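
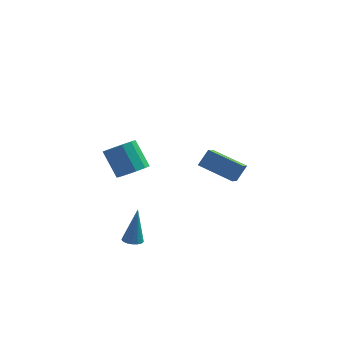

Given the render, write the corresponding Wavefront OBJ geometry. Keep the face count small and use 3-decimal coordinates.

v -0.053 -4.146 -2.11
v 0.208 -3.696 -2.215
v 0.133 -3.794 -0.15
v -0.036 -3.625 -2.205
v -0.283 -3.673 -2.173
v -0.477 -3.829 -2.127
v -0.574 -4.058 -2.077
v -0.552 -4.307 -2.034
v -0.415 -4.519 -2.009
v -0.195 -4.646 -2.007
v 0.057 -4.658 -2.028
v 0.284 -4.553 -2.069
v 0.434 -4.355 -2.119
v 0.473 -4.109 -2.166
v 0.391 -3.871 -2.201
v -0.032 -3.969 2.554
v 0.519 -3.337 2.61
v -0.278 -2.76 3.922
v -0.828 -3.391 3.866
v 0.128 -3.182 2.305
v -0.668 -2.605 3.618
v -0.324 -3.328 2.095
v -1.12 -2.751 3.408
v -0.664 -3.719 2.06
v -1.46 -3.142 3.373
v -0.763 -4.205 2.214
v -1.559 -3.628 3.527
v -0.582 -4.6 2.498
v -1.379 -4.023 3.81
v -0.192 -4.755 2.802
v -0.988 -4.178 4.115
v 0.26 -4.609 3.012
v -0.536 -4.032 4.325
v 0.6 -4.218 3.047
v -0.196 -3.641 4.36
v 0.699 -3.732 2.893
v -0.097 -3.155 4.206
v 3.759 2.367 -1.504
v 3.693 1.495 -0.998
v 1.918 2.871 -0.873
v 1.853 2 -0.367
v 4.187 2.84 -0.633
v 4.122 1.969 -0.127
v 2.347 3.345 -0.002
v 2.281 2.473 0.504
f 2 1 4
f 2 4 3
f 4 1 5
f 4 5 3
f 5 1 6
f 5 6 3
f 6 1 7
f 6 7 3
f 7 1 8
f 7 8 3
f 8 1 9
f 8 9 3
f 9 1 10
f 9 10 3
f 10 1 11
f 10 11 3
f 11 1 12
f 11 12 3
f 12 1 13
f 12 13 3
f 13 1 14
f 13 14 3
f 14 1 15
f 14 15 3
f 15 1 2
f 15 2 3
f 17 16 20
f 17 20 18
f 18 20 21
f 18 21 19
f 20 16 22
f 20 22 21
f 21 22 23
f 21 23 19
f 22 16 24
f 22 24 23
f 23 24 25
f 23 25 19
f 24 16 26
f 24 26 25
f 25 26 27
f 25 27 19
f 26 16 28
f 26 28 27
f 27 28 29
f 27 29 19
f 28 16 30
f 28 30 29
f 29 30 31
f 29 31 19
f 30 16 32
f 30 32 31
f 31 32 33
f 31 33 19
f 32 16 34
f 32 34 33
f 33 34 35
f 33 35 19
f 34 16 36
f 34 36 35
f 35 36 37
f 35 37 19
f 36 16 17
f 36 17 37
f 37 17 18
f 37 18 19
f 39 41 38
f 42 39 38
f 38 41 40
f 40 42 38
f 39 45 41
f 43 39 42
f 43 45 39
f 41 45 40
f 44 42 40
f 40 45 44
f 44 43 42
f 45 43 44



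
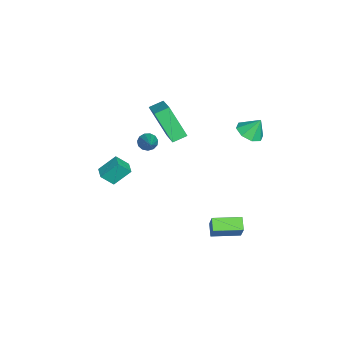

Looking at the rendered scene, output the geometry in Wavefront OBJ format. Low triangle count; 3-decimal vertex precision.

v -0.967 -1.921 1.82
v -0.669 -1.873 1.349
v 0.807 -1.559 2.98
v -0.773 -1.583 1.418
v -0.939 -1.401 1.615
v -1.114 -1.384 1.877
v -1.242 -1.537 2.121
v -1.283 -1.813 2.27
v -1.223 -2.122 2.276
v -1.083 -2.368 2.137
v -0.905 -2.472 1.898
v -0.747 -2.401 1.634
v -0.659 -2.178 1.429
v -3.084 3.365 1.333
v -2.635 3.99 0.973
v -3.076 3.955 2.367
v -3.277 4.084 0.924
v -3.806 3.757 1.115
v -3.912 3.2 1.434
v -3.533 2.74 1.694
v -2.891 2.645 1.743
v -2.362 2.973 1.552
v -2.256 3.53 1.233
v 3.695 1.766 -1.711
v 3.006 1.651 -1.281
v 3.394 3.305 -1.782
v 2.706 3.191 -1.352
v 4.294 1.929 -0.708
v 3.606 1.815 -0.278
v 3.994 3.469 -0.779
v 3.305 3.354 -0.349
v -1.893 -4.718 -1.415
v -2.163 -3.787 -0.489
v -2.077 -4.03 -2.16
v -2.347 -3.1 -1.234
v -1.113 -4.5 -1.406
v -1.383 -3.57 -0.48
v -1.297 -3.813 -2.151
v -1.567 -2.882 -1.225
v -1.903 -1.643 3.401
v -2.258 -0.888 3.71
v -3.671 -2.126 2.552
v -4.026 -1.371 2.861
v -1.314 -0.629 1.599
v -1.669 0.126 1.908
v -3.082 -1.112 0.75
v -3.437 -0.357 1.059
f 2 1 4
f 2 4 3
f 4 1 5
f 4 5 3
f 5 1 6
f 5 6 3
f 6 1 7
f 6 7 3
f 7 1 8
f 7 8 3
f 8 1 9
f 8 9 3
f 9 1 10
f 9 10 3
f 10 1 11
f 10 11 3
f 11 1 12
f 11 12 3
f 12 1 13
f 12 13 3
f 13 1 2
f 13 2 3
f 15 14 17
f 15 17 16
f 17 14 18
f 17 18 16
f 18 14 19
f 18 19 16
f 19 14 20
f 19 20 16
f 20 14 21
f 20 21 16
f 21 14 22
f 21 22 16
f 22 14 23
f 22 23 16
f 23 14 15
f 23 15 16
f 25 27 24
f 28 25 24
f 24 27 26
f 26 28 24
f 25 31 27
f 29 25 28
f 29 31 25
f 27 31 26
f 30 28 26
f 26 31 30
f 30 29 28
f 31 29 30
f 33 35 32
f 36 33 32
f 32 35 34
f 34 36 32
f 33 39 35
f 37 33 36
f 37 39 33
f 35 39 34
f 38 36 34
f 34 39 38
f 38 37 36
f 39 37 38
f 41 43 40
f 44 41 40
f 40 43 42
f 42 44 40
f 41 47 43
f 45 41 44
f 45 47 41
f 43 47 42
f 46 44 42
f 42 47 46
f 46 45 44
f 47 45 46



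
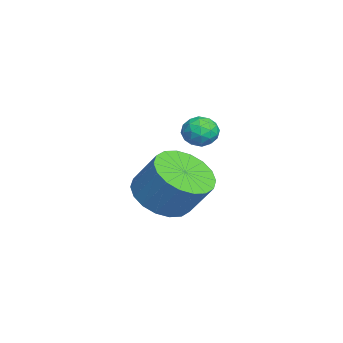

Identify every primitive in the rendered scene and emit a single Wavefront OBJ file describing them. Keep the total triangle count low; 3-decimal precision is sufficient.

v 3.206 1.801 -4.136
v 4.183 1.654 -4.428
v 4.631 2.352 -3.275
v 3.654 2.499 -2.984
v 4.075 2.053 -4.627
v 4.524 2.751 -3.475
v 3.796 2.402 -4.73
v 4.244 3.099 -3.577
v 3.399 2.631 -4.714
v 3.848 3.329 -3.562
v 2.965 2.697 -4.585
v 3.413 3.394 -3.432
v 2.578 2.584 -4.366
v 3.026 3.282 -3.214
v 2.315 2.317 -4.102
v 2.764 3.015 -2.949
v 2.229 1.948 -3.845
v 2.677 2.646 -2.692
v 2.336 1.549 -3.645
v 2.785 2.247 -2.493
v 2.616 1.201 -3.543
v 3.064 1.898 -2.39
v 3.012 0.971 -3.558
v 3.461 1.669 -2.406
v 3.447 0.906 -3.688
v 3.895 1.603 -2.535
v 3.834 1.018 -3.906
v 4.282 1.716 -2.754
v 4.096 1.285 -4.171
v 4.545 1.983 -3.018
v 0.285 3.228 -3.243
v 0.751 3.222 -2.817
v -0.271 2.618 -2.643
v 0.195 2.612 -2.217
v -0.135 3.14 -2.316
v 0.209 3.518 -2.687
v 0.271 2.322 -2.773
v 0.615 2.7 -3.144
v 0.742 2.662 -2.527
v 0.491 3.168 -2.245
v -0.011 2.672 -3.215
v -0.262 3.178 -2.933
v 0.567 3.279 -3.083
v -0.087 2.561 -2.377
v -0.281 2.872 -2.436
v -0.007 2.868 -2.186
v 0.248 3.452 -3.006
v 0.522 3.449 -2.756
v 0.001 3.401 -2.462
v -0.042 2.391 -2.704
v 0.232 2.388 -2.454
v 0.487 2.972 -3.274
v 0.761 2.968 -3.024
v 0.479 2.439 -2.998
v 0.836 2.946 -2.662
v 0.509 2.587 -2.309
v 0.554 2.417 -2.636
v 0.756 2.639 -2.854
v 0.688 3.243 -2.496
v 0.361 2.885 -2.143
v 0.168 3.195 -2.202
v 0.37 3.417 -2.42
v 0.683 2.914 -2.325
v 0.119 2.955 -3.317
v -0.208 2.597 -2.964
v 0.11 2.423 -3.04
v 0.312 2.645 -3.258
v -0.029 3.253 -3.151
v -0.356 2.894 -2.798
v -0.276 3.201 -2.606
v -0.074 3.423 -2.824
v -0.203 2.926 -3.135
f 2 1 5
f 2 5 3
f 3 5 6
f 3 6 4
f 5 1 7
f 5 7 6
f 6 7 8
f 6 8 4
f 7 1 9
f 7 9 8
f 8 9 10
f 8 10 4
f 9 1 11
f 9 11 10
f 10 11 12
f 10 12 4
f 11 1 13
f 11 13 12
f 12 13 14
f 12 14 4
f 13 1 15
f 13 15 14
f 14 15 16
f 14 16 4
f 15 1 17
f 15 17 16
f 16 17 18
f 16 18 4
f 17 1 19
f 17 19 18
f 18 19 20
f 18 20 4
f 19 1 21
f 19 21 20
f 20 21 22
f 20 22 4
f 21 1 23
f 21 23 22
f 22 23 24
f 22 24 4
f 23 1 25
f 23 25 24
f 24 25 26
f 24 26 4
f 25 1 27
f 25 27 26
f 26 27 28
f 26 28 4
f 27 1 29
f 27 29 28
f 28 29 30
f 28 30 4
f 29 1 2
f 29 2 30
f 30 2 3
f 30 3 4
f 31 68 47
f 68 42 71
f 47 71 36
f 68 71 47
f 31 47 43
f 47 36 48
f 43 48 32
f 47 48 43
f 31 43 52
f 43 32 53
f 52 53 38
f 43 53 52
f 31 52 64
f 52 38 67
f 64 67 41
f 52 67 64
f 31 64 68
f 64 41 72
f 68 72 42
f 64 72 68
f 32 48 59
f 48 36 62
f 59 62 40
f 48 62 59
f 36 71 49
f 71 42 70
f 49 70 35
f 71 70 49
f 42 72 69
f 72 41 65
f 69 65 33
f 72 65 69
f 41 67 66
f 67 38 54
f 66 54 37
f 67 54 66
f 38 53 58
f 53 32 55
f 58 55 39
f 53 55 58
f 34 60 46
f 60 40 61
f 46 61 35
f 60 61 46
f 34 46 44
f 46 35 45
f 44 45 33
f 46 45 44
f 34 44 51
f 44 33 50
f 51 50 37
f 44 50 51
f 34 51 56
f 51 37 57
f 56 57 39
f 51 57 56
f 34 56 60
f 56 39 63
f 60 63 40
f 56 63 60
f 35 61 49
f 61 40 62
f 49 62 36
f 61 62 49
f 33 45 69
f 45 35 70
f 69 70 42
f 45 70 69
f 37 50 66
f 50 33 65
f 66 65 41
f 50 65 66
f 39 57 58
f 57 37 54
f 58 54 38
f 57 54 58
f 40 63 59
f 63 39 55
f 59 55 32
f 63 55 59



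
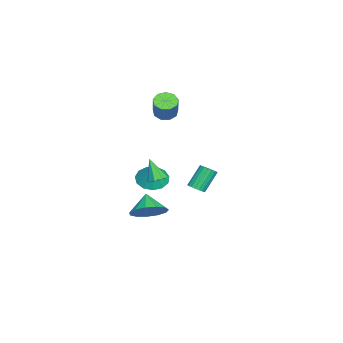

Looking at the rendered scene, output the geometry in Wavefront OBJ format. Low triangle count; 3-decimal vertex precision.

v -3.826 -0.156 2.62
v -3.345 0.224 2.242
v -2.553 0.455 3.482
v -3.034 0.076 3.86
v -3.699 0.522 2.412
v -2.906 0.753 3.652
v -4.112 0.503 2.679
v -3.319 0.734 3.92
v -4.391 0.175 2.919
v -3.599 0.407 4.159
v -4.406 -0.307 3.019
v -3.614 -0.075 4.259
v -4.15 -0.718 2.932
v -3.358 -0.487 4.172
v -3.742 -0.866 2.699
v -2.95 -0.635 3.939
v -3.374 -0.682 2.429
v -2.581 -0.451 3.669
v -3.217 -0.252 2.248
v -2.424 -0.02 3.489
v 2.038 1.02 0.413
v 2.419 1.415 0.657
v 1.742 0.48 1.747
v 1.99 1.578 0.628
v 1.59 1.415 0.473
v 1.452 1.021 0.283
v 1.657 0.626 0.169
v 2.085 0.462 0.197
v 2.486 0.626 0.352
v 2.624 1.02 0.542
v 1.405 0.334 -2.565
v 1.954 -0.601 -2.457
v 0.535 -0.074 -1.675
v 2.192 -0.212 -2.045
v 2.181 0.35 -1.799
v 1.923 0.907 -1.795
v 1.5 1.283 -2.036
v 1.048 1.357 -2.445
v 0.709 1.107 -2.891
v 0.591 0.611 -3.235
v 0.732 0.028 -3.365
v 1.086 -0.458 -3.241
v 1.542 -0.693 -2.903
v -2.811 -0.661 -2.314
v -1.96 -0.942 -2.712
v -2.149 -0.399 -1.086
v -2.003 -0.399 -2.805
v -2.303 0.06 -2.741
v -2.764 0.291 -2.543
v -3.239 0.219 -2.271
v -3.579 -0.132 -2.014
v -3.675 -0.651 -1.852
v -3.496 -1.173 -1.837
v -3.1 -1.533 -1.973
v -2.612 -1.616 -2.218
v -2.187 -1.395 -2.494
v 4.247 3.696 1.278
v 4.689 3.753 1.525
v 3.976 4.242 2.689
v 3.533 4.184 2.442
v 4.662 3.954 1.424
v 3.948 4.443 2.588
v 4.552 4.104 1.294
v 3.838 4.593 2.457
v 4.382 4.173 1.16
v 3.668 4.662 2.324
v 4.185 4.148 1.05
v 3.471 4.636 2.214
v 4 4.032 0.985
v 3.287 4.521 2.149
v 3.864 3.851 0.978
v 3.151 4.34 2.142
v 3.804 3.638 1.031
v 3.091 4.127 2.195
v 3.832 3.437 1.132
v 3.118 3.926 2.296
v 3.942 3.287 1.263
v 3.228 3.776 2.426
v 4.112 3.218 1.396
v 3.398 3.707 2.56
v 4.309 3.244 1.506
v 3.595 3.732 2.67
v 4.493 3.359 1.571
v 3.78 3.848 2.735
v 4.629 3.54 1.578
v 3.916 4.029 2.742
f 2 1 5
f 2 5 3
f 3 5 6
f 3 6 4
f 5 1 7
f 5 7 6
f 6 7 8
f 6 8 4
f 7 1 9
f 7 9 8
f 8 9 10
f 8 10 4
f 9 1 11
f 9 11 10
f 10 11 12
f 10 12 4
f 11 1 13
f 11 13 12
f 12 13 14
f 12 14 4
f 13 1 15
f 13 15 14
f 14 15 16
f 14 16 4
f 15 1 17
f 15 17 16
f 16 17 18
f 16 18 4
f 17 1 19
f 17 19 18
f 18 19 20
f 18 20 4
f 19 1 2
f 19 2 20
f 20 2 3
f 20 3 4
f 22 21 24
f 22 24 23
f 24 21 25
f 24 25 23
f 25 21 26
f 25 26 23
f 26 21 27
f 26 27 23
f 27 21 28
f 27 28 23
f 28 21 29
f 28 29 23
f 29 21 30
f 29 30 23
f 30 21 22
f 30 22 23
f 32 31 34
f 32 34 33
f 34 31 35
f 34 35 33
f 35 31 36
f 35 36 33
f 36 31 37
f 36 37 33
f 37 31 38
f 37 38 33
f 38 31 39
f 38 39 33
f 39 31 40
f 39 40 33
f 40 31 41
f 40 41 33
f 41 31 42
f 41 42 33
f 42 31 43
f 42 43 33
f 43 31 32
f 43 32 33
f 45 44 47
f 45 47 46
f 47 44 48
f 47 48 46
f 48 44 49
f 48 49 46
f 49 44 50
f 49 50 46
f 50 44 51
f 50 51 46
f 51 44 52
f 51 52 46
f 52 44 53
f 52 53 46
f 53 44 54
f 53 54 46
f 54 44 55
f 54 55 46
f 55 44 56
f 55 56 46
f 56 44 45
f 56 45 46
f 58 57 61
f 58 61 59
f 59 61 62
f 59 62 60
f 61 57 63
f 61 63 62
f 62 63 64
f 62 64 60
f 63 57 65
f 63 65 64
f 64 65 66
f 64 66 60
f 65 57 67
f 65 67 66
f 66 67 68
f 66 68 60
f 67 57 69
f 67 69 68
f 68 69 70
f 68 70 60
f 69 57 71
f 69 71 70
f 70 71 72
f 70 72 60
f 71 57 73
f 71 73 72
f 72 73 74
f 72 74 60
f 73 57 75
f 73 75 74
f 74 75 76
f 74 76 60
f 75 57 77
f 75 77 76
f 76 77 78
f 76 78 60
f 77 57 79
f 77 79 78
f 78 79 80
f 78 80 60
f 79 57 81
f 79 81 80
f 80 81 82
f 80 82 60
f 81 57 83
f 81 83 82
f 82 83 84
f 82 84 60
f 83 57 85
f 83 85 84
f 84 85 86
f 84 86 60
f 85 57 58
f 85 58 86
f 86 58 59
f 86 59 60



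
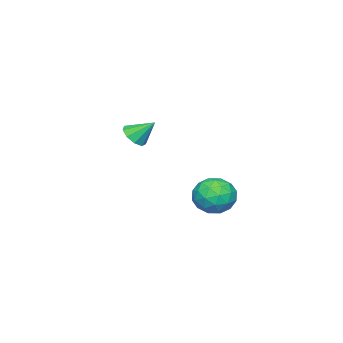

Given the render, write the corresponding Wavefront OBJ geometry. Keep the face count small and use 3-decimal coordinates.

v 1.789 3.108 1.911
v 2.994 3.26 2.165
v 2.266 1.96 0.335
v 3.471 2.112 0.589
v 2.756 1.441 1.349
v 2.462 2.151 2.324
v 2.798 3.069 0.176
v 2.504 3.779 1.151
v 3.618 3.236 1.093
v 3.592 2.229 1.818
v 1.668 2.991 0.682
v 1.642 1.984 1.407
v 2.35 3.285 2.177
v 2.91 1.935 0.323
v 2.49 1.541 0.771
v 3.198 1.63 0.92
v 2.037 2.633 2.27
v 2.745 2.722 2.419
v 2.605 1.653 1.94
v 2.515 2.498 0.081
v 3.223 2.587 0.23
v 2.062 3.59 1.58
v 2.77 3.679 1.729
v 2.655 3.567 0.56
v 3.425 3.36 1.695
v 3.705 2.685 0.769
v 3.31 3.248 0.526
v 3.137 3.665 1.099
v 3.409 2.768 2.122
v 3.689 2.093 1.195
v 3.269 1.699 1.642
v 3.096 2.116 2.215
v 3.776 2.754 1.491
v 1.571 3.127 1.305
v 1.851 2.452 0.378
v 2.164 3.104 0.285
v 1.991 3.521 0.858
v 1.555 2.535 1.731
v 1.835 1.86 0.805
v 2.123 1.555 1.401
v 1.95 1.972 1.974
v 1.484 2.466 1.009
v -0.614 -4.359 3.14
v 0.24 -4.279 3.337
v -0.966 -3.261 4.22
v 0.093 -3.894 2.898
v -0.384 -3.727 2.572
v -0.97 -3.855 2.512
v -1.388 -4.219 2.745
v -1.445 -4.648 3.163
v -1.112 -4.942 3.57
v -0.547 -4.963 3.776
v -0.013 -4.701 3.684
f 1 38 17
f 38 12 41
f 17 41 6
f 38 41 17
f 1 17 13
f 17 6 18
f 13 18 2
f 17 18 13
f 1 13 22
f 13 2 23
f 22 23 8
f 13 23 22
f 1 22 34
f 22 8 37
f 34 37 11
f 22 37 34
f 1 34 38
f 34 11 42
f 38 42 12
f 34 42 38
f 2 18 29
f 18 6 32
f 29 32 10
f 18 32 29
f 6 41 19
f 41 12 40
f 19 40 5
f 41 40 19
f 12 42 39
f 42 11 35
f 39 35 3
f 42 35 39
f 11 37 36
f 37 8 24
f 36 24 7
f 37 24 36
f 8 23 28
f 23 2 25
f 28 25 9
f 23 25 28
f 4 30 16
f 30 10 31
f 16 31 5
f 30 31 16
f 4 16 14
f 16 5 15
f 14 15 3
f 16 15 14
f 4 14 21
f 14 3 20
f 21 20 7
f 14 20 21
f 4 21 26
f 21 7 27
f 26 27 9
f 21 27 26
f 4 26 30
f 26 9 33
f 30 33 10
f 26 33 30
f 5 31 19
f 31 10 32
f 19 32 6
f 31 32 19
f 3 15 39
f 15 5 40
f 39 40 12
f 15 40 39
f 7 20 36
f 20 3 35
f 36 35 11
f 20 35 36
f 9 27 28
f 27 7 24
f 28 24 8
f 27 24 28
f 10 33 29
f 33 9 25
f 29 25 2
f 33 25 29
f 44 43 46
f 44 46 45
f 46 43 47
f 46 47 45
f 47 43 48
f 47 48 45
f 48 43 49
f 48 49 45
f 49 43 50
f 49 50 45
f 50 43 51
f 50 51 45
f 51 43 52
f 51 52 45
f 52 43 53
f 52 53 45
f 53 43 44
f 53 44 45



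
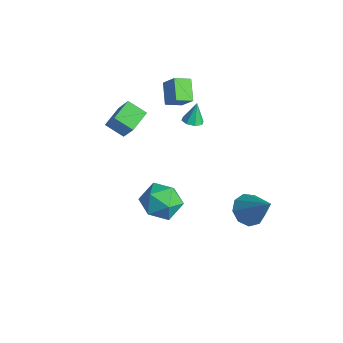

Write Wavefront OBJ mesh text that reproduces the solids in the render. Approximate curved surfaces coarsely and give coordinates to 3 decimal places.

v -1.672 2.346 -0.758
v -1.191 2.144 -0.617
v -1.828 2.714 0.298
v -1.166 2.535 -0.749
v -1.437 2.815 -0.887
v -1.845 2.82 -0.949
v -2.152 2.548 -0.9
v -2.178 2.157 -0.768
v -1.907 1.877 -0.63
v -1.498 1.872 -0.568
v -1.707 -1.517 0.335
v -2.511 -2.002 0.849
v -2.119 -0.484 0.666
v -2.923 -0.97 1.18
v -0.777 -1.59 1.72
v -1.581 -2.076 2.234
v -1.189 -0.558 2.051
v -1.993 -1.043 2.565
v -3.047 1.618 1.535
v -2.363 1.781 2.368
v -2.825 2.422 1.196
v -2.141 2.584 2.029
v -2.139 1.096 0.891
v -1.455 1.258 1.724
v -1.917 1.899 0.552
v -1.233 2.062 1.385
v 3.333 1.986 -3.164
v 3.946 1.526 -3.595
v 4.607 2.234 -1.616
v 3.995 2.111 -3.729
v 3.734 2.637 -3.599
v 3.285 2.859 -3.264
v 2.858 2.672 -2.883
v 2.654 2.164 -2.633
v 2.767 1.573 -2.631
v 3.145 1.175 -2.879
v 3.61 1.156 -3.259
v 2.004 -2.399 0.656
v 2.466 -1.605 0.122
v 3.174 -3.495 0.038
v 3.636 -2.701 -0.496
v 3.688 -2.729 0.565
v 2.964 -2.052 0.947
v 2.676 -3.048 -0.787
v 1.952 -2.371 -0.405
v 2.881 -2.006 -0.769
v 3.506 -1.809 0.066
v 2.134 -3.291 0.094
v 2.759 -3.094 0.929
f 2 1 4
f 2 4 3
f 4 1 5
f 4 5 3
f 5 1 6
f 5 6 3
f 6 1 7
f 6 7 3
f 7 1 8
f 7 8 3
f 8 1 9
f 8 9 3
f 9 1 10
f 9 10 3
f 10 1 2
f 10 2 3
f 12 14 11
f 15 12 11
f 11 14 13
f 13 15 11
f 12 18 14
f 16 12 15
f 16 18 12
f 14 18 13
f 17 15 13
f 13 18 17
f 17 16 15
f 18 16 17
f 20 22 19
f 23 20 19
f 19 22 21
f 21 23 19
f 20 26 22
f 24 20 23
f 24 26 20
f 22 26 21
f 25 23 21
f 21 26 25
f 25 24 23
f 26 24 25
f 28 27 30
f 28 30 29
f 30 27 31
f 30 31 29
f 31 27 32
f 31 32 29
f 32 27 33
f 32 33 29
f 33 27 34
f 33 34 29
f 34 27 35
f 34 35 29
f 35 27 36
f 35 36 29
f 36 27 37
f 36 37 29
f 37 27 28
f 37 28 29
f 38 49 43
f 38 43 39
f 38 39 45
f 38 45 48
f 38 48 49
f 39 43 47
f 43 49 42
f 49 48 40
f 48 45 44
f 45 39 46
f 41 47 42
f 41 42 40
f 41 40 44
f 41 44 46
f 41 46 47
f 42 47 43
f 40 42 49
f 44 40 48
f 46 44 45
f 47 46 39



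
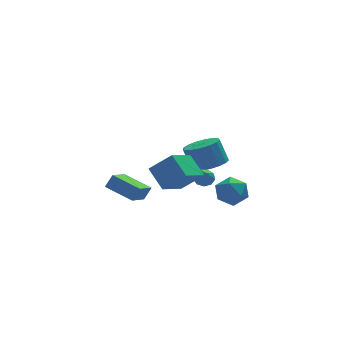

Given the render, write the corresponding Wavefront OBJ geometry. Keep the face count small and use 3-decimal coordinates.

v 3.653 -0.533 -0.924
v 4.182 -1.263 -0.448
v 2.578 -0.497 0.328
v 3.107 -1.227 0.804
v 3.505 -0.294 0.703
v 4.169 -0.316 -0.071
v 2.591 -1.444 -0.049
v 3.255 -1.466 -0.823
v 3.526 -1.827 0.092
v 4.09 -1.116 0.557
v 2.67 -0.644 -0.677
v 3.234 0.067 -0.212
v 3.456 2.651 0.005
v 4.497 2.783 0.214
v 4.145 3.322 1.624
v 3.104 3.189 1.415
v 4.356 3.23 0.008
v 4.003 3.769 1.418
v 4.008 3.544 -0.199
v 3.655 4.083 1.211
v 3.534 3.654 -0.359
v 3.181 4.193 1.051
v 3.042 3.533 -0.436
v 2.69 4.072 0.974
v 2.645 3.21 -0.412
v 2.293 3.749 0.998
v 2.434 2.759 -0.292
v 2.082 3.298 1.118
v 2.457 2.284 -0.104
v 2.105 2.822 1.305
v 2.709 1.892 0.108
v 2.357 2.431 1.518
v 3.132 1.674 0.297
v 2.78 2.213 1.707
v 3.629 1.679 0.42
v 3.277 2.218 1.829
v 4.087 1.908 0.447
v 3.735 2.447 1.857
v 4.4 2.306 0.373
v 4.048 2.845 1.783
v -2.495 -1.929 1.028
v -2.054 -1.845 1.762
v -3.544 -0.599 1.508
v -3.103 -0.516 2.241
v -1.537 -0.924 0.339
v -1.096 -0.841 1.072
v -2.586 0.405 0.818
v -2.145 0.489 1.552
v -0.515 -4.625 4.028
v -0.86 -3.46 4.942
v -1.582 -4.101 2.957
v -1.927 -2.937 3.871
v 0.847 -3.563 3.189
v 0.502 -2.399 4.103
v -0.22 -3.04 2.118
v -0.565 -1.875 3.032
v 2.166 0.119 0.655
v 2.499 0.464 1.016
v 2.014 -0.579 1.465
v 2.105 0.577 1.039
v 1.74 0.475 0.882
v 1.574 0.207 0.619
v 1.685 -0.102 0.373
v 2.022 -0.308 0.259
v 2.426 -0.313 0.331
v 2.709 -0.117 0.554
v 2.738 0.19 0.825
f 1 12 6
f 1 6 2
f 1 2 8
f 1 8 11
f 1 11 12
f 2 6 10
f 6 12 5
f 12 11 3
f 11 8 7
f 8 2 9
f 4 10 5
f 4 5 3
f 4 3 7
f 4 7 9
f 4 9 10
f 5 10 6
f 3 5 12
f 7 3 11
f 9 7 8
f 10 9 2
f 14 13 17
f 14 17 15
f 15 17 18
f 15 18 16
f 17 13 19
f 17 19 18
f 18 19 20
f 18 20 16
f 19 13 21
f 19 21 20
f 20 21 22
f 20 22 16
f 21 13 23
f 21 23 22
f 22 23 24
f 22 24 16
f 23 13 25
f 23 25 24
f 24 25 26
f 24 26 16
f 25 13 27
f 25 27 26
f 26 27 28
f 26 28 16
f 27 13 29
f 27 29 28
f 28 29 30
f 28 30 16
f 29 13 31
f 29 31 30
f 30 31 32
f 30 32 16
f 31 13 33
f 31 33 32
f 32 33 34
f 32 34 16
f 33 13 35
f 33 35 34
f 34 35 36
f 34 36 16
f 35 13 37
f 35 37 36
f 36 37 38
f 36 38 16
f 37 13 39
f 37 39 38
f 38 39 40
f 38 40 16
f 39 13 14
f 39 14 40
f 40 14 15
f 40 15 16
f 42 44 41
f 45 42 41
f 41 44 43
f 43 45 41
f 42 48 44
f 46 42 45
f 46 48 42
f 44 48 43
f 47 45 43
f 43 48 47
f 47 46 45
f 48 46 47
f 50 52 49
f 53 50 49
f 49 52 51
f 51 53 49
f 50 56 52
f 54 50 53
f 54 56 50
f 52 56 51
f 55 53 51
f 51 56 55
f 55 54 53
f 56 54 55
f 58 57 60
f 58 60 59
f 60 57 61
f 60 61 59
f 61 57 62
f 61 62 59
f 62 57 63
f 62 63 59
f 63 57 64
f 63 64 59
f 64 57 65
f 64 65 59
f 65 57 66
f 65 66 59
f 66 57 67
f 66 67 59
f 67 57 58
f 67 58 59



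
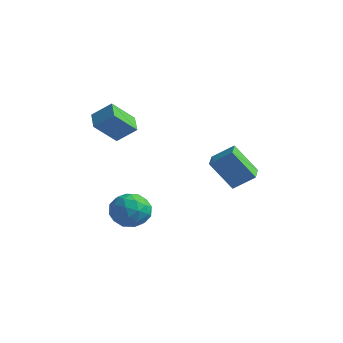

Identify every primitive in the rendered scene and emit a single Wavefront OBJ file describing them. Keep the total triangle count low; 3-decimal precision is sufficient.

v -4.36 -3.019 3.088
v -3.474 -2.457 3.922
v -4.019 -1.767 1.883
v -3.134 -1.206 2.717
v -3.526 -3.674 2.643
v -2.641 -3.113 3.477
v -3.186 -2.423 1.438
v -2.3 -1.861 2.272
v -2.687 -1.465 -2.379
v -2.188 -1.055 -3.351
v -3.032 -3.105 -3.249
v -2.533 -2.695 -4.221
v -1.88 -2.916 -3.278
v -1.668 -1.902 -2.741
v -3.552 -2.258 -3.859
v -3.34 -1.244 -3.322
v -2.723 -1.544 -4.266
v -1.689 -1.952 -3.907
v -3.531 -2.208 -2.693
v -2.497 -2.616 -2.334
v -2.408 -1.116 -2.789
v -2.812 -3.044 -3.811
v -2.429 -3.174 -3.257
v -2.136 -2.933 -3.828
v -2.102 -1.614 -2.43
v -1.808 -1.373 -3.001
v -1.627 -2.467 -2.959
v -3.412 -2.787 -3.599
v -3.118 -2.546 -4.17
v -3.084 -1.227 -2.772
v -2.791 -0.986 -3.343
v -3.593 -1.693 -3.641
v -2.428 -1.162 -3.898
v -2.631 -2.127 -4.409
v -3.23 -1.87 -4.196
v -3.105 -1.274 -3.88
v -1.821 -1.402 -3.687
v -2.023 -2.366 -4.198
v -1.64 -2.496 -3.644
v -1.515 -1.9 -3.328
v -2.135 -1.69 -4.224
v -3.197 -1.794 -2.402
v -3.399 -2.758 -2.913
v -3.705 -2.26 -3.272
v -3.58 -1.664 -2.956
v -2.589 -2.033 -2.191
v -2.792 -2.998 -2.702
v -2.115 -2.886 -2.72
v -1.99 -2.29 -2.404
v -3.085 -2.47 -2.376
v 1.709 0.762 -1.409
v 0.763 0.06 0.22
v 0.898 1.828 -1.42
v -0.048 1.126 0.209
v 2.608 1.454 -0.589
v 1.662 0.752 1.04
v 1.797 2.52 -0.6
v 0.851 1.818 1.029
f 2 4 1
f 5 2 1
f 1 4 3
f 3 5 1
f 2 8 4
f 6 2 5
f 6 8 2
f 4 8 3
f 7 5 3
f 3 8 7
f 7 6 5
f 8 6 7
f 9 46 25
f 46 20 49
f 25 49 14
f 46 49 25
f 9 25 21
f 25 14 26
f 21 26 10
f 25 26 21
f 9 21 30
f 21 10 31
f 30 31 16
f 21 31 30
f 9 30 42
f 30 16 45
f 42 45 19
f 30 45 42
f 9 42 46
f 42 19 50
f 46 50 20
f 42 50 46
f 10 26 37
f 26 14 40
f 37 40 18
f 26 40 37
f 14 49 27
f 49 20 48
f 27 48 13
f 49 48 27
f 20 50 47
f 50 19 43
f 47 43 11
f 50 43 47
f 19 45 44
f 45 16 32
f 44 32 15
f 45 32 44
f 16 31 36
f 31 10 33
f 36 33 17
f 31 33 36
f 12 38 24
f 38 18 39
f 24 39 13
f 38 39 24
f 12 24 22
f 24 13 23
f 22 23 11
f 24 23 22
f 12 22 29
f 22 11 28
f 29 28 15
f 22 28 29
f 12 29 34
f 29 15 35
f 34 35 17
f 29 35 34
f 12 34 38
f 34 17 41
f 38 41 18
f 34 41 38
f 13 39 27
f 39 18 40
f 27 40 14
f 39 40 27
f 11 23 47
f 23 13 48
f 47 48 20
f 23 48 47
f 15 28 44
f 28 11 43
f 44 43 19
f 28 43 44
f 17 35 36
f 35 15 32
f 36 32 16
f 35 32 36
f 18 41 37
f 41 17 33
f 37 33 10
f 41 33 37
f 52 54 51
f 55 52 51
f 51 54 53
f 53 55 51
f 52 58 54
f 56 52 55
f 56 58 52
f 54 58 53
f 57 55 53
f 53 58 57
f 57 56 55
f 58 56 57



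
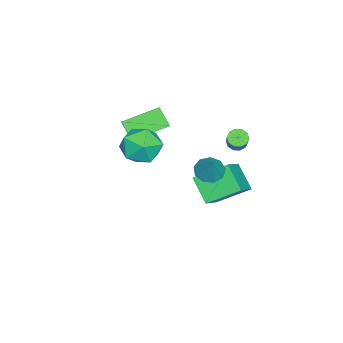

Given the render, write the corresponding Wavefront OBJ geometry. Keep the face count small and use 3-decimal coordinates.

v -0.118 -1.348 1.601
v 0.986 -1.278 1.809
v -0.266 -2.682 2.831
v 0.838 -2.612 3.039
v 0.153 -1.775 3.35
v 0.244 -0.951 2.59
v 0.476 -3.009 2.05
v 0.567 -2.185 1.29
v 1.352 -2.305 2.087
v 1.153 -1.542 2.89
v -0.433 -2.418 1.75
v -0.632 -1.655 2.553
v 2.252 1.97 3.166
v 2.853 1.902 2.815
v 2.928 2.33 4.254
v 2.688 2.349 2.77
v 2.318 2.619 2.911
v 1.917 2.585 3.171
v 1.673 2.264 3.429
v 1.7 1.805 3.564
v 1.985 1.424 3.513
v 2.395 1.298 3.3
v 2.738 1.487 3.024
v -2.912 -1.912 1.373
v -3.306 -2.587 2.216
v -2.077 -1.533 2.066
v -2.471 -2.208 2.91
v -1.769 -3.332 0.77
v -2.163 -4.007 1.614
v -0.934 -2.953 1.464
v -1.328 -3.628 2.307
v -3.538 -0.397 -2.367
v -4.156 1.115 -1.438
v -2.801 0.535 -3.394
v -3.42 2.047 -2.464
v -2.12 -0.427 -1.376
v -2.739 1.085 -0.446
v -1.384 0.505 -2.402
v -2.002 2.017 -1.473
v -3.876 1.121 0.373
v -3.596 1.361 0.021
v -2.265 1.858 1.414
v -2.544 1.619 1.767
v -3.799 1.569 0.141
v -2.468 2.066 1.534
v -4.032 1.606 0.35
v -2.701 2.103 1.743
v -4.205 1.458 0.568
v -2.874 1.956 1.961
v -4.252 1.182 0.712
v -2.921 1.679 2.105
v -4.155 0.882 0.726
v -2.824 1.379 2.119
v -3.952 0.674 0.606
v -2.621 1.171 1.999
v -3.719 0.637 0.397
v -2.388 1.134 1.79
v -3.546 0.784 0.179
v -2.215 1.282 1.572
v -3.499 1.061 0.035
v -2.168 1.558 1.428
f 1 12 6
f 1 6 2
f 1 2 8
f 1 8 11
f 1 11 12
f 2 6 10
f 6 12 5
f 12 11 3
f 11 8 7
f 8 2 9
f 4 10 5
f 4 5 3
f 4 3 7
f 4 7 9
f 4 9 10
f 5 10 6
f 3 5 12
f 7 3 11
f 9 7 8
f 10 9 2
f 14 13 16
f 14 16 15
f 16 13 17
f 16 17 15
f 17 13 18
f 17 18 15
f 18 13 19
f 18 19 15
f 19 13 20
f 19 20 15
f 20 13 21
f 20 21 15
f 21 13 22
f 21 22 15
f 22 13 23
f 22 23 15
f 23 13 14
f 23 14 15
f 25 27 24
f 28 25 24
f 24 27 26
f 26 28 24
f 25 31 27
f 29 25 28
f 29 31 25
f 27 31 26
f 30 28 26
f 26 31 30
f 30 29 28
f 31 29 30
f 33 35 32
f 36 33 32
f 32 35 34
f 34 36 32
f 33 39 35
f 37 33 36
f 37 39 33
f 35 39 34
f 38 36 34
f 34 39 38
f 38 37 36
f 39 37 38
f 41 40 44
f 41 44 42
f 42 44 45
f 42 45 43
f 44 40 46
f 44 46 45
f 45 46 47
f 45 47 43
f 46 40 48
f 46 48 47
f 47 48 49
f 47 49 43
f 48 40 50
f 48 50 49
f 49 50 51
f 49 51 43
f 50 40 52
f 50 52 51
f 51 52 53
f 51 53 43
f 52 40 54
f 52 54 53
f 53 54 55
f 53 55 43
f 54 40 56
f 54 56 55
f 55 56 57
f 55 57 43
f 56 40 58
f 56 58 57
f 57 58 59
f 57 59 43
f 58 40 60
f 58 60 59
f 59 60 61
f 59 61 43
f 60 40 41
f 60 41 61
f 61 41 42
f 61 42 43



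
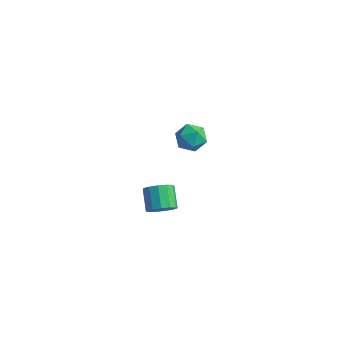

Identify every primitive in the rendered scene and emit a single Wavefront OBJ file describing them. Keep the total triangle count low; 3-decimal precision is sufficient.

v 3.375 -3.741 0.764
v 3.653 -4.134 1.403
v 2.883 -3.393 2.195
v 2.605 -2.999 1.556
v 3.928 -3.782 1.341
v 3.158 -3.041 2.132
v 4.027 -3.417 1.096
v 3.257 -2.676 1.887
v 3.92 -3.155 0.746
v 3.15 -2.414 1.537
v 3.639 -3.079 0.401
v 2.869 -2.337 1.192
v 3.275 -3.213 0.172
v 2.505 -2.471 0.963
v 2.942 -3.514 0.131
v 2.172 -2.773 0.922
v 2.747 -3.888 0.291
v 1.977 -3.146 1.082
v 2.751 -4.214 0.601
v 1.981 -3.473 1.393
v 2.954 -4.391 0.963
v 2.183 -3.649 1.755
v 3.29 -4.361 1.262
v 2.52 -3.619 2.054
v -1.058 3.253 -0.955
v -0.621 3.729 -0.234
v 0.281 3.251 -1.766
v 0.718 3.727 -1.045
v 0.442 2.808 -0.921
v -0.385 2.809 -0.42
v 0.045 4.171 -1.58
v -0.782 4.172 -1.079
v 0.061 4.296 -0.621
v 0.306 3.453 -0.214
v -0.646 3.527 -1.786
v -0.401 2.684 -1.379
f 2 1 5
f 2 5 3
f 3 5 6
f 3 6 4
f 5 1 7
f 5 7 6
f 6 7 8
f 6 8 4
f 7 1 9
f 7 9 8
f 8 9 10
f 8 10 4
f 9 1 11
f 9 11 10
f 10 11 12
f 10 12 4
f 11 1 13
f 11 13 12
f 12 13 14
f 12 14 4
f 13 1 15
f 13 15 14
f 14 15 16
f 14 16 4
f 15 1 17
f 15 17 16
f 16 17 18
f 16 18 4
f 17 1 19
f 17 19 18
f 18 19 20
f 18 20 4
f 19 1 21
f 19 21 20
f 20 21 22
f 20 22 4
f 21 1 23
f 21 23 22
f 22 23 24
f 22 24 4
f 23 1 2
f 23 2 24
f 24 2 3
f 24 3 4
f 25 36 30
f 25 30 26
f 25 26 32
f 25 32 35
f 25 35 36
f 26 30 34
f 30 36 29
f 36 35 27
f 35 32 31
f 32 26 33
f 28 34 29
f 28 29 27
f 28 27 31
f 28 31 33
f 28 33 34
f 29 34 30
f 27 29 36
f 31 27 35
f 33 31 32
f 34 33 26



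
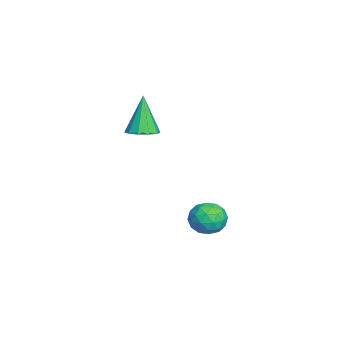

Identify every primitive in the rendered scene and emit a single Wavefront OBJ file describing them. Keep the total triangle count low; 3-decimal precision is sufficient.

v 2.15 1.911 -1.472
v 2.602 2.511 -1.317
v 3.118 1.309 -1.963
v 3.57 1.909 -1.808
v 3.29 1.481 -1.236
v 2.692 1.853 -0.932
v 3.028 1.967 -2.348
v 2.43 2.339 -2.044
v 3.145 2.546 -1.858
v 3.307 2.246 -1.17
v 2.413 1.574 -2.11
v 2.575 1.274 -1.422
v 2.291 2.264 -1.351
v 3.429 1.556 -1.929
v 3.265 1.304 -1.592
v 3.531 1.657 -1.501
v 2.344 1.877 -1.125
v 2.61 2.23 -1.034
v 3.014 1.624 -0.986
v 3.11 1.59 -2.246
v 3.376 1.943 -2.155
v 2.189 2.163 -1.779
v 2.455 2.516 -1.688
v 2.706 2.196 -2.294
v 2.876 2.637 -1.578
v 3.445 2.283 -1.867
v 3.126 2.317 -2.184
v 2.774 2.536 -2.006
v 2.971 2.461 -1.174
v 3.54 2.107 -1.463
v 3.376 1.855 -1.126
v 3.024 2.074 -0.948
v 3.29 2.481 -1.492
v 2.18 1.713 -1.817
v 2.749 1.359 -2.106
v 2.696 1.746 -2.332
v 2.344 1.965 -2.154
v 2.275 1.537 -1.413
v 2.844 1.183 -1.702
v 2.946 1.284 -1.274
v 2.594 1.503 -1.096
v 2.43 1.339 -1.788
v 1.441 -0.445 2.056
v 2.044 -0.589 2.252
v 0.919 -0.415 3.684
v 2.011 -0.189 2.234
v 1.761 0.113 2.148
v 1.389 0.202 2.027
v 1.036 0.044 1.917
v 0.838 -0.301 1.86
v 0.87 -0.701 1.878
v 1.121 -1.003 1.964
v 1.493 -1.092 2.085
v 1.846 -0.934 2.195
f 1 38 17
f 38 12 41
f 17 41 6
f 38 41 17
f 1 17 13
f 17 6 18
f 13 18 2
f 17 18 13
f 1 13 22
f 13 2 23
f 22 23 8
f 13 23 22
f 1 22 34
f 22 8 37
f 34 37 11
f 22 37 34
f 1 34 38
f 34 11 42
f 38 42 12
f 34 42 38
f 2 18 29
f 18 6 32
f 29 32 10
f 18 32 29
f 6 41 19
f 41 12 40
f 19 40 5
f 41 40 19
f 12 42 39
f 42 11 35
f 39 35 3
f 42 35 39
f 11 37 36
f 37 8 24
f 36 24 7
f 37 24 36
f 8 23 28
f 23 2 25
f 28 25 9
f 23 25 28
f 4 30 16
f 30 10 31
f 16 31 5
f 30 31 16
f 4 16 14
f 16 5 15
f 14 15 3
f 16 15 14
f 4 14 21
f 14 3 20
f 21 20 7
f 14 20 21
f 4 21 26
f 21 7 27
f 26 27 9
f 21 27 26
f 4 26 30
f 26 9 33
f 30 33 10
f 26 33 30
f 5 31 19
f 31 10 32
f 19 32 6
f 31 32 19
f 3 15 39
f 15 5 40
f 39 40 12
f 15 40 39
f 7 20 36
f 20 3 35
f 36 35 11
f 20 35 36
f 9 27 28
f 27 7 24
f 28 24 8
f 27 24 28
f 10 33 29
f 33 9 25
f 29 25 2
f 33 25 29
f 44 43 46
f 44 46 45
f 46 43 47
f 46 47 45
f 47 43 48
f 47 48 45
f 48 43 49
f 48 49 45
f 49 43 50
f 49 50 45
f 50 43 51
f 50 51 45
f 51 43 52
f 51 52 45
f 52 43 53
f 52 53 45
f 53 43 54
f 53 54 45
f 54 43 44
f 54 44 45



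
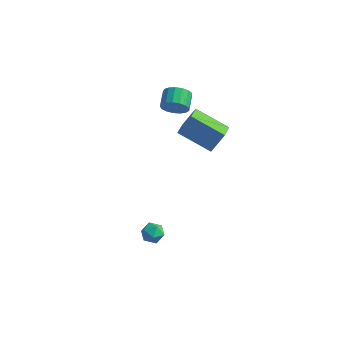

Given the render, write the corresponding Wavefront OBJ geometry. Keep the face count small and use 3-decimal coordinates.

v -1.266 2.267 1.151
v -3.207 2.113 2.086
v -1.546 3.398 0.757
v -3.487 3.244 1.692
v -0.733 2.816 2.348
v -2.674 2.662 3.283
v -1.013 3.947 1.954
v -2.954 3.793 2.889
v -3.241 -0.827 -3.883
v -2.58 -1.004 -4.092
v -3.26 -1.736 -3.168
v -2.599 -1.913 -3.377
v -2.704 -1.323 -2.987
v -2.693 -0.761 -3.429
v -3.147 -1.979 -3.831
v -3.136 -1.417 -4.273
v -2.523 -1.716 -4.06
v -2.249 -1.311 -3.538
v -3.591 -1.429 -3.722
v -3.317 -1.024 -3.2
v -3.667 2.693 3.579
v -3.292 2.524 4.265
v -3.597 3.478 4.667
v -3.973 3.647 3.981
v -3.024 2.698 4.054
v -3.329 3.653 4.457
v -2.903 2.872 3.735
v -3.209 3.826 4.137
v -2.958 3.004 3.379
v -3.263 3.958 3.782
v -3.175 3.065 3.07
v -3.48 4.02 3.473
v -3.505 3.041 2.877
v -3.81 3.995 3.28
v -3.872 2.937 2.845
v -4.177 3.891 3.247
v -4.192 2.777 2.981
v -4.498 3.731 3.383
v -4.392 2.598 3.254
v -4.698 3.552 3.656
v -4.426 2.44 3.601
v -4.732 3.395 4.004
v -4.286 2.341 3.943
v -4.592 3.295 4.346
v -4.005 2.322 4.202
v -4.31 3.276 4.605
v -3.646 2.388 4.318
v -3.951 3.342 4.721
f 2 4 1
f 5 2 1
f 1 4 3
f 3 5 1
f 2 8 4
f 6 2 5
f 6 8 2
f 4 8 3
f 7 5 3
f 3 8 7
f 7 6 5
f 8 6 7
f 9 20 14
f 9 14 10
f 9 10 16
f 9 16 19
f 9 19 20
f 10 14 18
f 14 20 13
f 20 19 11
f 19 16 15
f 16 10 17
f 12 18 13
f 12 13 11
f 12 11 15
f 12 15 17
f 12 17 18
f 13 18 14
f 11 13 20
f 15 11 19
f 17 15 16
f 18 17 10
f 22 21 25
f 22 25 23
f 23 25 26
f 23 26 24
f 25 21 27
f 25 27 26
f 26 27 28
f 26 28 24
f 27 21 29
f 27 29 28
f 28 29 30
f 28 30 24
f 29 21 31
f 29 31 30
f 30 31 32
f 30 32 24
f 31 21 33
f 31 33 32
f 32 33 34
f 32 34 24
f 33 21 35
f 33 35 34
f 34 35 36
f 34 36 24
f 35 21 37
f 35 37 36
f 36 37 38
f 36 38 24
f 37 21 39
f 37 39 38
f 38 39 40
f 38 40 24
f 39 21 41
f 39 41 40
f 40 41 42
f 40 42 24
f 41 21 43
f 41 43 42
f 42 43 44
f 42 44 24
f 43 21 45
f 43 45 44
f 44 45 46
f 44 46 24
f 45 21 47
f 45 47 46
f 46 47 48
f 46 48 24
f 47 21 22
f 47 22 48
f 48 22 23
f 48 23 24



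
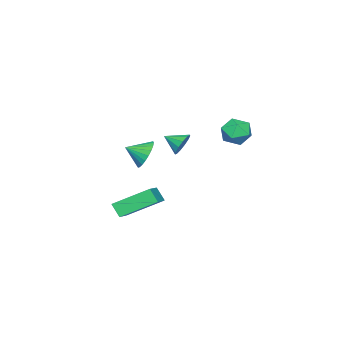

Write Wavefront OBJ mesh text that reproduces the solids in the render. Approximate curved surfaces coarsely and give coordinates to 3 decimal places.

v -2.958 1.061 0.622
v -2.263 1.433 0.079
v -2.697 -0.333 0.001
v -2.002 0.039 -0.542
v -1.883 -0.032 0.404
v -2.044 0.83 0.788
v -2.916 0.27 -0.708
v -3.077 1.132 -0.324
v -2.238 0.944 -0.743
v -1.599 0.758 -0.056
v -3.361 0.342 0.136
v -2.722 0.156 0.823
v -3.067 -3.044 -1.938
v -2.544 -2.723 -1.441
v -2.873 -4.096 -1.462
v -2.939 -2.704 -1.237
v -3.375 -2.792 -1.256
v -3.713 -2.961 -1.491
v -3.846 -3.156 -1.868
v -3.731 -3.316 -2.268
v -3.406 -3.389 -2.562
v -2.973 -3.353 -2.659
v -2.57 -3.219 -2.526
v -2.324 -3.029 -2.207
v -2.315 -2.845 -1.802
v 1.744 -2.379 -0.677
v 2.237 -2.53 -1.464
v 2.296 -3.261 -0.163
v 2.453 -2.292 -1.288
v 2.562 -2.067 -1.019
v 2.547 -1.89 -0.699
v 2.409 -1.787 -0.375
v 2.17 -1.775 -0.097
v 1.866 -1.854 0.093
v 1.544 -2.013 0.165
v 1.252 -2.229 0.109
v 1.035 -2.467 -0.066
v 0.926 -2.691 -0.335
v 0.942 -2.869 -0.656
v 1.08 -2.971 -0.98
v 1.319 -2.984 -1.258
v 1.623 -2.905 -1.447
v 1.945 -2.745 -1.519
v 2.251 -0.942 -3.427
v 2.129 -1.49 -2.698
v 3.76 -0.407 -2.772
v 3.639 -0.956 -2.043
v 3.281 -2.564 -4.477
v 3.16 -3.113 -3.748
v 4.791 -2.03 -3.822
v 4.669 -2.578 -3.093
f 1 12 6
f 1 6 2
f 1 2 8
f 1 8 11
f 1 11 12
f 2 6 10
f 6 12 5
f 12 11 3
f 11 8 7
f 8 2 9
f 4 10 5
f 4 5 3
f 4 3 7
f 4 7 9
f 4 9 10
f 5 10 6
f 3 5 12
f 7 3 11
f 9 7 8
f 10 9 2
f 14 13 16
f 14 16 15
f 16 13 17
f 16 17 15
f 17 13 18
f 17 18 15
f 18 13 19
f 18 19 15
f 19 13 20
f 19 20 15
f 20 13 21
f 20 21 15
f 21 13 22
f 21 22 15
f 22 13 23
f 22 23 15
f 23 13 24
f 23 24 15
f 24 13 25
f 24 25 15
f 25 13 14
f 25 14 15
f 27 26 29
f 27 29 28
f 29 26 30
f 29 30 28
f 30 26 31
f 30 31 28
f 31 26 32
f 31 32 28
f 32 26 33
f 32 33 28
f 33 26 34
f 33 34 28
f 34 26 35
f 34 35 28
f 35 26 36
f 35 36 28
f 36 26 37
f 36 37 28
f 37 26 38
f 37 38 28
f 38 26 39
f 38 39 28
f 39 26 40
f 39 40 28
f 40 26 41
f 40 41 28
f 41 26 42
f 41 42 28
f 42 26 43
f 42 43 28
f 43 26 27
f 43 27 28
f 45 47 44
f 48 45 44
f 44 47 46
f 46 48 44
f 45 51 47
f 49 45 48
f 49 51 45
f 47 51 46
f 50 48 46
f 46 51 50
f 50 49 48
f 51 49 50



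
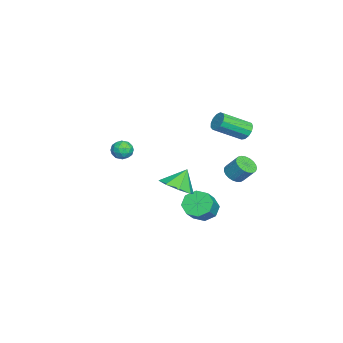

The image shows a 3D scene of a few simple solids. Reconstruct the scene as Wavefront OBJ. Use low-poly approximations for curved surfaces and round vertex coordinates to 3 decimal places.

v -2.369 2.901 -2.119
v -1.807 3.121 -2.433
v -1.57 3.798 -1.535
v -2.131 3.579 -1.221
v -2.001 3.307 -2.522
v -1.763 3.984 -1.624
v -2.258 3.423 -2.542
v -2.021 4.1 -1.643
v -2.534 3.448 -2.488
v -2.297 4.126 -1.589
v -2.782 3.379 -2.37
v -2.545 4.057 -1.472
v -2.958 3.228 -2.209
v -2.721 3.905 -1.311
v -3.033 3.02 -2.033
v -2.795 3.697 -1.134
v -2.992 2.791 -1.871
v -2.755 3.468 -0.973
v -2.844 2.582 -1.753
v -2.607 3.259 -0.854
v -2.613 2.427 -1.697
v -2.376 3.105 -0.799
v -2.341 2.355 -1.715
v -2.103 3.033 -0.816
v -2.073 2.377 -1.803
v -1.835 3.055 -0.904
v -1.856 2.49 -1.945
v -1.619 3.168 -1.046
v -1.728 2.674 -2.117
v -1.49 3.351 -1.219
v -1.71 2.897 -2.29
v -1.473 3.575 -1.391
v -0.225 3.706 2.369
v 0.289 3.708 2.039
v 0.899 2.276 2.982
v 0.385 2.274 3.311
v 0.346 3.911 2.311
v 0.957 2.479 3.253
v 0.223 4.049 2.6
v 0.833 2.617 3.543
v -0.043 4.078 2.816
v 0.567 2.646 3.759
v -0.366 3.989 2.89
v 0.244 2.557 3.833
v -0.645 3.81 2.798
v -0.035 2.378 3.741
v -0.79 3.598 2.57
v -0.18 2.166 3.513
v -0.756 3.42 2.278
v -0.146 1.988 3.221
v -0.553 3.333 2.015
v 0.057 1.901 2.958
v -0.246 3.365 1.864
v 0.364 1.932 2.806
v 0.068 3.504 1.873
v 0.678 2.072 2.816
v 2.877 0.48 -0.345
v 3.456 1.302 -0.442
v 2.343 0.98 0.705
v 2.783 1.368 -0.816
v 2.165 0.915 -0.914
v 1.964 0.206 -0.679
v 2.298 -0.342 -0.248
v 2.971 -0.409 0.126
v 3.589 0.045 0.224
v 3.79 0.754 -0.011
v -1.363 1.381 -4.367
v -0.933 0.867 -4.952
v 0.073 0.644 -4.019
v -0.357 1.159 -3.433
v -0.749 1.521 -4.995
v 0.257 1.299 -4.062
v -0.924 2.093 -4.67
v 0.082 1.871 -3.737
v -1.356 2.248 -4.167
v -0.35 2.026 -3.234
v -1.793 1.896 -3.781
v -0.787 1.673 -2.848
v -1.977 1.241 -3.738
v -0.971 1.019 -2.805
v -1.802 0.669 -4.063
v -0.796 0.447 -3.13
v -1.37 0.514 -4.566
v -0.364 0.292 -3.633
v -3.158 -2.875 -1.062
v -2.856 -3.196 -1.584
v -4.004 -3.584 -1.116
v -3.702 -3.905 -1.638
v -3.433 -3.944 -1.011
v -2.91 -3.506 -0.978
v -3.95 -3.274 -1.722
v -3.427 -2.836 -1.689
v -3.345 -3.443 -1.992
v -3.026 -3.857 -1.552
v -3.834 -2.923 -1.148
v -3.515 -3.337 -0.708
v -2.932 -2.973 -1.319
v -3.928 -3.807 -1.381
v -3.77 -3.83 -1.013
v -3.592 -4.019 -1.32
v -2.964 -3.155 -0.962
v -2.787 -3.344 -1.269
v -3.126 -3.784 -0.932
v -4.073 -3.436 -1.431
v -3.896 -3.625 -1.738
v -3.268 -2.761 -1.38
v -3.09 -2.95 -1.687
v -3.734 -2.996 -1.768
v -3.042 -3.307 -1.865
v -3.54 -3.724 -1.897
v -3.686 -3.353 -1.946
v -3.378 -3.095 -1.927
v -2.855 -3.551 -1.607
v -3.352 -3.968 -1.638
v -3.194 -3.99 -1.269
v -2.887 -3.733 -1.25
v -3.142 -3.696 -1.846
v -3.508 -2.812 -1.062
v -4.005 -3.229 -1.093
v -3.973 -3.047 -1.45
v -3.666 -2.79 -1.431
v -3.32 -3.056 -0.803
v -3.818 -3.473 -0.835
v -3.482 -3.685 -0.773
v -3.174 -3.427 -0.754
v -3.718 -3.084 -0.854
f 2 1 5
f 2 5 3
f 3 5 6
f 3 6 4
f 5 1 7
f 5 7 6
f 6 7 8
f 6 8 4
f 7 1 9
f 7 9 8
f 8 9 10
f 8 10 4
f 9 1 11
f 9 11 10
f 10 11 12
f 10 12 4
f 11 1 13
f 11 13 12
f 12 13 14
f 12 14 4
f 13 1 15
f 13 15 14
f 14 15 16
f 14 16 4
f 15 1 17
f 15 17 16
f 16 17 18
f 16 18 4
f 17 1 19
f 17 19 18
f 18 19 20
f 18 20 4
f 19 1 21
f 19 21 20
f 20 21 22
f 20 22 4
f 21 1 23
f 21 23 22
f 22 23 24
f 22 24 4
f 23 1 25
f 23 25 24
f 24 25 26
f 24 26 4
f 25 1 27
f 25 27 26
f 26 27 28
f 26 28 4
f 27 1 29
f 27 29 28
f 28 29 30
f 28 30 4
f 29 1 31
f 29 31 30
f 30 31 32
f 30 32 4
f 31 1 2
f 31 2 32
f 32 2 3
f 32 3 4
f 34 33 37
f 34 37 35
f 35 37 38
f 35 38 36
f 37 33 39
f 37 39 38
f 38 39 40
f 38 40 36
f 39 33 41
f 39 41 40
f 40 41 42
f 40 42 36
f 41 33 43
f 41 43 42
f 42 43 44
f 42 44 36
f 43 33 45
f 43 45 44
f 44 45 46
f 44 46 36
f 45 33 47
f 45 47 46
f 46 47 48
f 46 48 36
f 47 33 49
f 47 49 48
f 48 49 50
f 48 50 36
f 49 33 51
f 49 51 50
f 50 51 52
f 50 52 36
f 51 33 53
f 51 53 52
f 52 53 54
f 52 54 36
f 53 33 55
f 53 55 54
f 54 55 56
f 54 56 36
f 55 33 34
f 55 34 56
f 56 34 35
f 56 35 36
f 58 57 60
f 58 60 59
f 60 57 61
f 60 61 59
f 61 57 62
f 61 62 59
f 62 57 63
f 62 63 59
f 63 57 64
f 63 64 59
f 64 57 65
f 64 65 59
f 65 57 66
f 65 66 59
f 66 57 58
f 66 58 59
f 68 67 71
f 68 71 69
f 69 71 72
f 69 72 70
f 71 67 73
f 71 73 72
f 72 73 74
f 72 74 70
f 73 67 75
f 73 75 74
f 74 75 76
f 74 76 70
f 75 67 77
f 75 77 76
f 76 77 78
f 76 78 70
f 77 67 79
f 77 79 78
f 78 79 80
f 78 80 70
f 79 67 81
f 79 81 80
f 80 81 82
f 80 82 70
f 81 67 83
f 81 83 82
f 82 83 84
f 82 84 70
f 83 67 68
f 83 68 84
f 84 68 69
f 84 69 70
f 85 122 101
f 122 96 125
f 101 125 90
f 122 125 101
f 85 101 97
f 101 90 102
f 97 102 86
f 101 102 97
f 85 97 106
f 97 86 107
f 106 107 92
f 97 107 106
f 85 106 118
f 106 92 121
f 118 121 95
f 106 121 118
f 85 118 122
f 118 95 126
f 122 126 96
f 118 126 122
f 86 102 113
f 102 90 116
f 113 116 94
f 102 116 113
f 90 125 103
f 125 96 124
f 103 124 89
f 125 124 103
f 96 126 123
f 126 95 119
f 123 119 87
f 126 119 123
f 95 121 120
f 121 92 108
f 120 108 91
f 121 108 120
f 92 107 112
f 107 86 109
f 112 109 93
f 107 109 112
f 88 114 100
f 114 94 115
f 100 115 89
f 114 115 100
f 88 100 98
f 100 89 99
f 98 99 87
f 100 99 98
f 88 98 105
f 98 87 104
f 105 104 91
f 98 104 105
f 88 105 110
f 105 91 111
f 110 111 93
f 105 111 110
f 88 110 114
f 110 93 117
f 114 117 94
f 110 117 114
f 89 115 103
f 115 94 116
f 103 116 90
f 115 116 103
f 87 99 123
f 99 89 124
f 123 124 96
f 99 124 123
f 91 104 120
f 104 87 119
f 120 119 95
f 104 119 120
f 93 111 112
f 111 91 108
f 112 108 92
f 111 108 112
f 94 117 113
f 117 93 109
f 113 109 86
f 117 109 113



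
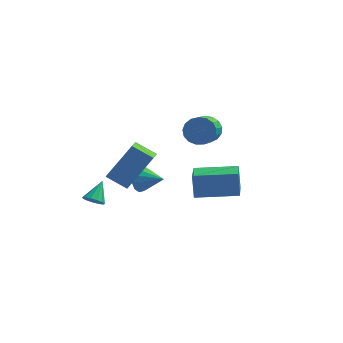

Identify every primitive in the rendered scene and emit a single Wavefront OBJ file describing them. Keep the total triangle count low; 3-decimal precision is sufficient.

v -1.393 1.204 -2.158
v -1.132 1.492 -2.788
v -0.267 0.916 -1.822
v -1.136 1.802 -2.509
v -1.221 1.922 -2.119
v -1.362 1.814 -1.742
v -1.512 1.513 -1.496
v -1.624 1.113 -1.461
v -1.664 0.742 -1.647
v -1.617 0.517 -1.996
v -1.499 0.511 -2.396
v -1.348 0.724 -2.72
v -1.211 1.09 -2.866
v -0.826 -2.68 0.208
v -0.708 -3.758 0.673
v -1.766 -2.559 0.725
v -1.649 -3.638 1.19
v 0.109 -1.922 1.73
v 0.226 -3.001 2.195
v -0.832 -1.802 2.247
v -0.714 -2.88 2.712
v 1.168 2.939 0.365
v 1.889 3.055 0.535
v 1.933 1.538 1.386
v 1.212 1.421 1.215
v 1.711 3.204 0.809
v 1.755 1.686 1.66
v 1.409 3.291 0.981
v 1.453 1.774 1.832
v 1.051 3.298 1.012
v 1.095 1.781 1.863
v 0.72 3.223 0.895
v 0.764 1.706 1.746
v 0.492 3.082 0.656
v 0.536 1.565 1.507
v 0.419 2.909 0.351
v 0.463 1.392 1.201
v 0.517 2.742 0.048
v 0.561 1.225 0.899
v 0.764 2.621 -0.182
v 0.808 1.103 0.669
v 1.104 2.572 -0.286
v 1.148 1.055 0.564
v 1.459 2.607 -0.242
v 1.503 1.09 0.609
v 1.747 2.718 -0.058
v 1.791 1.201 0.792
v 1.902 2.88 0.222
v 1.946 1.363 1.072
v 2.152 -3.918 0.675
v 1.991 -3.567 1.736
v 1.894 -2.451 0.15
v 1.733 -2.099 1.211
v 3.987 -3.541 0.829
v 3.826 -3.189 1.89
v 3.729 -2.073 0.304
v 3.568 -1.722 1.365
v -2.36 -3.084 -0.826
v -2.18 -2.79 -1.202
v -2.18 -2.256 -0.094
v -2.463 -2.74 -1.189
v -2.713 -2.8 -1.061
v -2.851 -2.949 -0.858
v -2.833 -3.142 -0.645
v -2.665 -3.316 -0.49
v -2.4 -3.416 -0.442
v -2.122 -3.411 -0.516
v -1.92 -3.302 -0.688
v -1.858 -3.124 -0.905
v -1.955 -2.933 -1.097
f 2 1 4
f 2 4 3
f 4 1 5
f 4 5 3
f 5 1 6
f 5 6 3
f 6 1 7
f 6 7 3
f 7 1 8
f 7 8 3
f 8 1 9
f 8 9 3
f 9 1 10
f 9 10 3
f 10 1 11
f 10 11 3
f 11 1 12
f 11 12 3
f 12 1 13
f 12 13 3
f 13 1 2
f 13 2 3
f 15 17 14
f 18 15 14
f 14 17 16
f 16 18 14
f 15 21 17
f 19 15 18
f 19 21 15
f 17 21 16
f 20 18 16
f 16 21 20
f 20 19 18
f 21 19 20
f 23 22 26
f 23 26 24
f 24 26 27
f 24 27 25
f 26 22 28
f 26 28 27
f 27 28 29
f 27 29 25
f 28 22 30
f 28 30 29
f 29 30 31
f 29 31 25
f 30 22 32
f 30 32 31
f 31 32 33
f 31 33 25
f 32 22 34
f 32 34 33
f 33 34 35
f 33 35 25
f 34 22 36
f 34 36 35
f 35 36 37
f 35 37 25
f 36 22 38
f 36 38 37
f 37 38 39
f 37 39 25
f 38 22 40
f 38 40 39
f 39 40 41
f 39 41 25
f 40 22 42
f 40 42 41
f 41 42 43
f 41 43 25
f 42 22 44
f 42 44 43
f 43 44 45
f 43 45 25
f 44 22 46
f 44 46 45
f 45 46 47
f 45 47 25
f 46 22 48
f 46 48 47
f 47 48 49
f 47 49 25
f 48 22 23
f 48 23 49
f 49 23 24
f 49 24 25
f 51 53 50
f 54 51 50
f 50 53 52
f 52 54 50
f 51 57 53
f 55 51 54
f 55 57 51
f 53 57 52
f 56 54 52
f 52 57 56
f 56 55 54
f 57 55 56
f 59 58 61
f 59 61 60
f 61 58 62
f 61 62 60
f 62 58 63
f 62 63 60
f 63 58 64
f 63 64 60
f 64 58 65
f 64 65 60
f 65 58 66
f 65 66 60
f 66 58 67
f 66 67 60
f 67 58 68
f 67 68 60
f 68 58 69
f 68 69 60
f 69 58 70
f 69 70 60
f 70 58 59
f 70 59 60



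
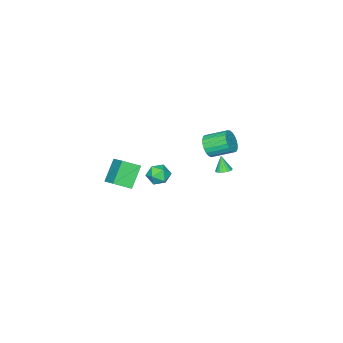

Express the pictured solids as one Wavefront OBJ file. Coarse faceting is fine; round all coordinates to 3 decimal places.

v 2.612 -2.692 3.719
v 3.326 -1.272 4.666
v 3.754 -2.395 2.413
v 4.468 -0.975 3.36
v 3.432 -3.465 4.26
v 4.146 -2.045 5.207
v 4.574 -3.168 2.954
v 5.288 -1.748 3.901
v -0.21 -2.669 1.519
v 0.509 -2.97 1.126
v -1.009 -3.29 0.534
v -0.29 -3.591 0.141
v -0.527 -3.907 0.92
v -0.033 -3.523 1.528
v -0.467 -2.737 0.132
v 0.027 -2.353 0.74
v 0.35 -3.012 0.269
v 0.313 -3.735 0.756
v -0.813 -2.525 0.904
v -0.85 -3.248 1.391
v -2.116 0.697 2.161
v -1.589 0.8 2.281
v -2.284 0.303 3.239
v -1.7 1.009 2.341
v -1.893 1.157 2.364
v -2.131 1.214 2.348
v -2.365 1.169 2.295
v -2.55 1.03 2.215
v -2.649 0.825 2.124
v -2.642 0.595 2.041
v -2.531 0.385 1.982
v -2.338 0.237 1.958
v -2.1 0.18 1.974
v -1.866 0.226 2.028
v -1.681 0.365 2.108
v -1.582 0.57 2.198
v -3.612 -1.878 2.331
v -2.96 -1.814 2.917
v -3.715 -0.537 3.616
v -4.368 -0.602 3.029
v -2.842 -1.596 2.648
v -3.597 -0.319 3.347
v -2.857 -1.428 2.323
v -3.612 -0.151 3.022
v -3.002 -1.337 2
v -3.758 -0.06 2.699
v -3.254 -1.34 1.734
v -4.009 -0.063 2.433
v -3.567 -1.436 1.571
v -4.322 -0.159 2.27
v -3.888 -1.609 1.54
v -4.643 -0.332 2.238
v -4.161 -1.828 1.645
v -4.917 -0.551 2.344
v -4.34 -2.056 1.868
v -5.095 -0.779 2.567
v -4.393 -2.253 2.172
v -5.148 -0.976 2.871
v -4.31 -2.386 2.503
v -5.066 -1.109 3.202
v -4.107 -2.431 2.804
v -4.863 -1.154 3.503
v -3.819 -2.38 3.024
v -4.574 -1.103 3.722
v -3.495 -2.243 3.123
v -4.25 -0.966 3.822
v -3.191 -2.042 3.085
v -3.946 -0.765 3.784
f 2 4 1
f 5 2 1
f 1 4 3
f 3 5 1
f 2 8 4
f 6 2 5
f 6 8 2
f 4 8 3
f 7 5 3
f 3 8 7
f 7 6 5
f 8 6 7
f 9 20 14
f 9 14 10
f 9 10 16
f 9 16 19
f 9 19 20
f 10 14 18
f 14 20 13
f 20 19 11
f 19 16 15
f 16 10 17
f 12 18 13
f 12 13 11
f 12 11 15
f 12 15 17
f 12 17 18
f 13 18 14
f 11 13 20
f 15 11 19
f 17 15 16
f 18 17 10
f 22 21 24
f 22 24 23
f 24 21 25
f 24 25 23
f 25 21 26
f 25 26 23
f 26 21 27
f 26 27 23
f 27 21 28
f 27 28 23
f 28 21 29
f 28 29 23
f 29 21 30
f 29 30 23
f 30 21 31
f 30 31 23
f 31 21 32
f 31 32 23
f 32 21 33
f 32 33 23
f 33 21 34
f 33 34 23
f 34 21 35
f 34 35 23
f 35 21 36
f 35 36 23
f 36 21 22
f 36 22 23
f 38 37 41
f 38 41 39
f 39 41 42
f 39 42 40
f 41 37 43
f 41 43 42
f 42 43 44
f 42 44 40
f 43 37 45
f 43 45 44
f 44 45 46
f 44 46 40
f 45 37 47
f 45 47 46
f 46 47 48
f 46 48 40
f 47 37 49
f 47 49 48
f 48 49 50
f 48 50 40
f 49 37 51
f 49 51 50
f 50 51 52
f 50 52 40
f 51 37 53
f 51 53 52
f 52 53 54
f 52 54 40
f 53 37 55
f 53 55 54
f 54 55 56
f 54 56 40
f 55 37 57
f 55 57 56
f 56 57 58
f 56 58 40
f 57 37 59
f 57 59 58
f 58 59 60
f 58 60 40
f 59 37 61
f 59 61 60
f 60 61 62
f 60 62 40
f 61 37 63
f 61 63 62
f 62 63 64
f 62 64 40
f 63 37 65
f 63 65 64
f 64 65 66
f 64 66 40
f 65 37 67
f 65 67 66
f 66 67 68
f 66 68 40
f 67 37 38
f 67 38 68
f 68 38 39
f 68 39 40



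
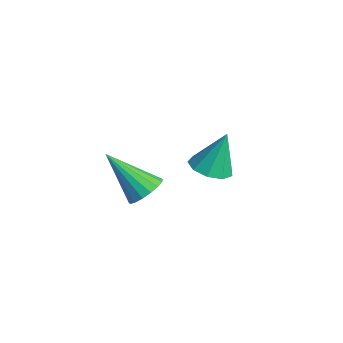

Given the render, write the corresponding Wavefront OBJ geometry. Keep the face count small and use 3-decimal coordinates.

v -1.685 1.44 -3.762
v -0.973 0.978 -3.626
v -1.615 2.04 -2.098
v -0.831 1.514 -3.825
v -1.089 2.014 -3.994
v -1.626 2.246 -4.055
v -2.191 2.101 -3.979
v -2.519 1.647 -3.801
v -2.458 1.096 -3.605
v -2.035 0.706 -3.482
v -1.448 0.659 -3.491
v 1.722 -2.49 -1.342
v 2.322 -2.854 -1.139
v 0.658 -3.45 0.082
v 2.327 -2.566 -0.941
v 2.194 -2.261 -0.834
v 1.953 -2.008 -0.844
v 1.659 -1.866 -0.968
v 1.379 -1.867 -1.178
v 1.178 -2.01 -1.425
v 1.102 -2.264 -1.653
v 1.167 -2.569 -1.81
v 1.36 -2.856 -1.859
v 1.636 -3.06 -1.79
v 1.931 -3.132 -1.618
v 2.179 -3.058 -1.383
f 2 1 4
f 2 4 3
f 4 1 5
f 4 5 3
f 5 1 6
f 5 6 3
f 6 1 7
f 6 7 3
f 7 1 8
f 7 8 3
f 8 1 9
f 8 9 3
f 9 1 10
f 9 10 3
f 10 1 11
f 10 11 3
f 11 1 2
f 11 2 3
f 13 12 15
f 13 15 14
f 15 12 16
f 15 16 14
f 16 12 17
f 16 17 14
f 17 12 18
f 17 18 14
f 18 12 19
f 18 19 14
f 19 12 20
f 19 20 14
f 20 12 21
f 20 21 14
f 21 12 22
f 21 22 14
f 22 12 23
f 22 23 14
f 23 12 24
f 23 24 14
f 24 12 25
f 24 25 14
f 25 12 26
f 25 26 14
f 26 12 13
f 26 13 14



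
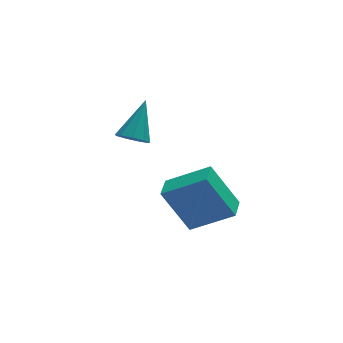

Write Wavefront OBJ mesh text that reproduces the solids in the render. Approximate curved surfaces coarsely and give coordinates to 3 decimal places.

v 1.631 -3.787 -0.263
v 3.209 -4.433 0.763
v 2.05 -2.847 -0.316
v 3.628 -3.493 0.711
v 2.612 -4.327 -2.111
v 4.19 -4.973 -1.084
v 3.031 -3.387 -2.163
v 4.609 -4.033 -1.137
v 1.503 0.35 -0.111
v 2.121 -0.012 -0.183
v 2.297 1.43 1.291
v 2.119 0.379 -0.483
v 1.828 0.756 -0.608
v 1.385 0.943 -0.501
v 0.997 0.852 -0.212
v 0.846 0.527 0.125
v 1.002 0.118 0.352
v 1.392 -0.182 0.362
v 1.834 -0.233 0.151
f 2 4 1
f 5 2 1
f 1 4 3
f 3 5 1
f 2 8 4
f 6 2 5
f 6 8 2
f 4 8 3
f 7 5 3
f 3 8 7
f 7 6 5
f 8 6 7
f 10 9 12
f 10 12 11
f 12 9 13
f 12 13 11
f 13 9 14
f 13 14 11
f 14 9 15
f 14 15 11
f 15 9 16
f 15 16 11
f 16 9 17
f 16 17 11
f 17 9 18
f 17 18 11
f 18 9 19
f 18 19 11
f 19 9 10
f 19 10 11



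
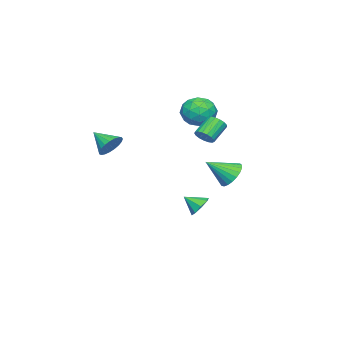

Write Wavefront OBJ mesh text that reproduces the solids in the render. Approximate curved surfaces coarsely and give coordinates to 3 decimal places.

v 1.871 -1.897 1.715
v 2.366 -2.304 1.237
v 1.649 -3.023 2.445
v 2.573 -2.192 1.472
v 2.659 -2.03 1.749
v 2.608 -1.844 2.021
v 2.43 -1.668 2.239
v 2.155 -1.531 2.367
v 1.831 -1.457 2.383
v 1.514 -1.46 2.282
v 1.259 -1.538 2.084
v 1.109 -1.678 1.822
v 1.091 -1.856 1.542
v 1.208 -2.041 1.291
v 1.439 -2.201 1.114
v 1.746 -2.309 1.041
v 2.073 -2.345 1.085
v -0.891 2.054 2.091
v -0.559 1.85 2.547
v -1.518 2.122 3.366
v -1.849 2.326 2.909
v -0.492 2.129 2.533
v -1.451 2.4 3.352
v -0.516 2.391 2.417
v -1.475 2.662 3.236
v -0.626 2.575 2.227
v -1.585 2.847 3.046
v -0.797 2.641 2.005
v -1.756 2.912 2.824
v -0.989 2.572 1.803
v -1.948 2.843 2.622
v -1.159 2.384 1.667
v -2.118 2.656 2.486
v -1.267 2.121 1.628
v -2.226 2.393 2.447
v -1.289 1.842 1.695
v -2.248 2.114 2.514
v -1.219 1.613 1.852
v -2.178 1.884 2.671
v -1.075 1.484 2.064
v -2.034 1.755 2.883
v -0.888 1.486 2.282
v -1.847 1.757 3.101
v -0.702 1.618 2.456
v -1.661 1.889 3.275
v -3.199 1.17 4.001
v -2.844 1.775 3.217
v -2.956 -0.215 3.043
v -2.601 0.39 2.259
v -2.033 0.281 3.137
v -2.184 1.137 3.73
v -3.616 0.423 2.53
v -3.767 1.279 3.123
v -3.102 1.313 2.308
v -2.124 1.225 2.684
v -3.676 0.335 3.576
v -2.698 0.247 3.952
v -3.043 1.594 3.693
v -2.757 -0.034 2.567
v -2.423 -0.098 3.083
v -2.215 0.257 2.622
v -2.655 1.219 3.994
v -2.446 1.574 3.534
v -1.97 0.696 3.487
v -3.354 -0.014 2.726
v -3.145 0.341 2.266
v -3.585 1.303 3.638
v -3.377 1.658 3.177
v -3.83 0.864 2.773
v -2.986 1.678 2.698
v -2.843 0.864 2.135
v -3.44 0.884 2.295
v -3.528 1.387 2.643
v -2.411 1.626 2.919
v -2.268 0.812 2.356
v -1.934 0.748 2.872
v -2.023 1.251 3.22
v -2.562 1.355 2.385
v -3.532 0.748 3.904
v -3.389 -0.066 3.341
v -3.777 0.309 3.04
v -3.866 0.812 3.388
v -2.957 0.696 4.125
v -2.814 -0.118 3.562
v -2.272 0.173 3.617
v -2.36 0.676 3.965
v -3.238 0.205 3.875
v -3.466 0.629 -4.007
v -2.867 1.003 -3.754
v -3.214 -0.229 -3.333
v -3.338 1.108 -3.444
v -3.885 0.933 -3.463
v -4.185 0.58 -3.801
v -4.065 0.256 -4.26
v -3.593 0.151 -4.57
v -3.047 0.326 -4.55
v -2.746 0.679 -4.212
v -1.404 3.359 -0.549
v -0.64 3.521 -0.975
v -0.616 2.261 0.449
v -0.632 3.773 -0.704
v -0.758 3.953 -0.406
v -0.995 4.031 -0.133
v -1.303 3.992 0.068
v -1.629 3.844 0.163
v -1.916 3.612 0.134
v -2.114 3.336 -0.013
v -2.19 3.064 -0.252
v -2.13 2.843 -0.543
v -1.944 2.711 -0.834
v -1.665 2.692 -1.077
v -1.341 2.787 -1.228
v -1.028 2.981 -1.262
v -0.78 3.241 -1.172
f 2 1 4
f 2 4 3
f 4 1 5
f 4 5 3
f 5 1 6
f 5 6 3
f 6 1 7
f 6 7 3
f 7 1 8
f 7 8 3
f 8 1 9
f 8 9 3
f 9 1 10
f 9 10 3
f 10 1 11
f 10 11 3
f 11 1 12
f 11 12 3
f 12 1 13
f 12 13 3
f 13 1 14
f 13 14 3
f 14 1 15
f 14 15 3
f 15 1 16
f 15 16 3
f 16 1 17
f 16 17 3
f 17 1 2
f 17 2 3
f 19 18 22
f 19 22 20
f 20 22 23
f 20 23 21
f 22 18 24
f 22 24 23
f 23 24 25
f 23 25 21
f 24 18 26
f 24 26 25
f 25 26 27
f 25 27 21
f 26 18 28
f 26 28 27
f 27 28 29
f 27 29 21
f 28 18 30
f 28 30 29
f 29 30 31
f 29 31 21
f 30 18 32
f 30 32 31
f 31 32 33
f 31 33 21
f 32 18 34
f 32 34 33
f 33 34 35
f 33 35 21
f 34 18 36
f 34 36 35
f 35 36 37
f 35 37 21
f 36 18 38
f 36 38 37
f 37 38 39
f 37 39 21
f 38 18 40
f 38 40 39
f 39 40 41
f 39 41 21
f 40 18 42
f 40 42 41
f 41 42 43
f 41 43 21
f 42 18 44
f 42 44 43
f 43 44 45
f 43 45 21
f 44 18 19
f 44 19 45
f 45 19 20
f 45 20 21
f 46 83 62
f 83 57 86
f 62 86 51
f 83 86 62
f 46 62 58
f 62 51 63
f 58 63 47
f 62 63 58
f 46 58 67
f 58 47 68
f 67 68 53
f 58 68 67
f 46 67 79
f 67 53 82
f 79 82 56
f 67 82 79
f 46 79 83
f 79 56 87
f 83 87 57
f 79 87 83
f 47 63 74
f 63 51 77
f 74 77 55
f 63 77 74
f 51 86 64
f 86 57 85
f 64 85 50
f 86 85 64
f 57 87 84
f 87 56 80
f 84 80 48
f 87 80 84
f 56 82 81
f 82 53 69
f 81 69 52
f 82 69 81
f 53 68 73
f 68 47 70
f 73 70 54
f 68 70 73
f 49 75 61
f 75 55 76
f 61 76 50
f 75 76 61
f 49 61 59
f 61 50 60
f 59 60 48
f 61 60 59
f 49 59 66
f 59 48 65
f 66 65 52
f 59 65 66
f 49 66 71
f 66 52 72
f 71 72 54
f 66 72 71
f 49 71 75
f 71 54 78
f 75 78 55
f 71 78 75
f 50 76 64
f 76 55 77
f 64 77 51
f 76 77 64
f 48 60 84
f 60 50 85
f 84 85 57
f 60 85 84
f 52 65 81
f 65 48 80
f 81 80 56
f 65 80 81
f 54 72 73
f 72 52 69
f 73 69 53
f 72 69 73
f 55 78 74
f 78 54 70
f 74 70 47
f 78 70 74
f 89 88 91
f 89 91 90
f 91 88 92
f 91 92 90
f 92 88 93
f 92 93 90
f 93 88 94
f 93 94 90
f 94 88 95
f 94 95 90
f 95 88 96
f 95 96 90
f 96 88 97
f 96 97 90
f 97 88 89
f 97 89 90
f 99 98 101
f 99 101 100
f 101 98 102
f 101 102 100
f 102 98 103
f 102 103 100
f 103 98 104
f 103 104 100
f 104 98 105
f 104 105 100
f 105 98 106
f 105 106 100
f 106 98 107
f 106 107 100
f 107 98 108
f 107 108 100
f 108 98 109
f 108 109 100
f 109 98 110
f 109 110 100
f 110 98 111
f 110 111 100
f 111 98 112
f 111 112 100
f 112 98 113
f 112 113 100
f 113 98 114
f 113 114 100
f 114 98 99
f 114 99 100



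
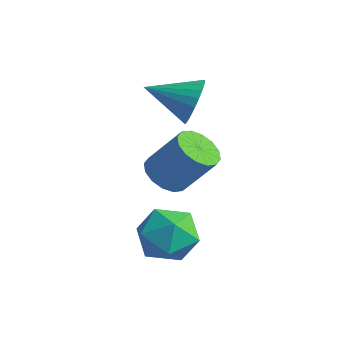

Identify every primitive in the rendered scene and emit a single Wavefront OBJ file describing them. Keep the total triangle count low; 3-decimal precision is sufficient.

v -0.795 1.768 -0.593
v -0.297 2.353 -1.169
v 0.712 3.077 0.436
v 0.215 2.492 1.013
v -0.698 2.614 -1.035
v 0.311 3.339 0.57
v -1.125 2.649 -0.783
v -0.115 3.373 0.823
v -1.463 2.448 -0.48
v -0.454 3.172 1.126
v -1.622 2.064 -0.207
v -0.613 2.789 1.399
v -1.559 1.601 -0.037
v -0.55 2.326 1.569
v -1.292 1.183 -0.016
v -0.283 1.907 1.589
v -0.891 0.921 -0.15
v 0.118 1.646 1.455
v -0.465 0.887 -0.403
v 0.545 1.611 1.203
v -0.126 1.088 -0.706
v 0.883 1.812 0.9
v 0.033 1.471 -0.979
v 1.042 2.196 0.627
v -0.03 1.934 -1.149
v 0.979 2.659 0.457
v 1.379 -0.163 -2.302
v 2.123 0.714 -1.782
v 1.937 -1.494 -0.858
v 2.681 -0.617 -0.338
v 1.427 -0.491 -0.288
v 1.082 0.332 -1.18
v 2.978 -1.112 -1.46
v 2.633 -0.289 -2.352
v 3.111 0.127 -1.261
v 2.152 0.511 -0.537
v 1.908 -1.291 -2.103
v 0.949 -0.907 -1.379
v -1.018 3.306 2.527
v -0.458 3.184 3.431
v -2.342 2.014 3.173
v -0.713 3.497 3.535
v -1.015 3.782 3.486
v -1.317 3.994 3.29
v -1.573 4.101 2.979
v -1.745 4.088 2.598
v -1.806 3.955 2.207
v -1.747 3.723 1.865
v -1.577 3.428 1.623
v -1.322 3.115 1.519
v -1.02 2.83 1.569
v -0.718 2.618 1.764
v -0.462 2.511 2.076
v -0.29 2.525 2.456
v -0.229 2.657 2.847
v -0.288 2.889 3.19
f 2 1 5
f 2 5 3
f 3 5 6
f 3 6 4
f 5 1 7
f 5 7 6
f 6 7 8
f 6 8 4
f 7 1 9
f 7 9 8
f 8 9 10
f 8 10 4
f 9 1 11
f 9 11 10
f 10 11 12
f 10 12 4
f 11 1 13
f 11 13 12
f 12 13 14
f 12 14 4
f 13 1 15
f 13 15 14
f 14 15 16
f 14 16 4
f 15 1 17
f 15 17 16
f 16 17 18
f 16 18 4
f 17 1 19
f 17 19 18
f 18 19 20
f 18 20 4
f 19 1 21
f 19 21 20
f 20 21 22
f 20 22 4
f 21 1 23
f 21 23 22
f 22 23 24
f 22 24 4
f 23 1 25
f 23 25 24
f 24 25 26
f 24 26 4
f 25 1 2
f 25 2 26
f 26 2 3
f 26 3 4
f 27 38 32
f 27 32 28
f 27 28 34
f 27 34 37
f 27 37 38
f 28 32 36
f 32 38 31
f 38 37 29
f 37 34 33
f 34 28 35
f 30 36 31
f 30 31 29
f 30 29 33
f 30 33 35
f 30 35 36
f 31 36 32
f 29 31 38
f 33 29 37
f 35 33 34
f 36 35 28
f 40 39 42
f 40 42 41
f 42 39 43
f 42 43 41
f 43 39 44
f 43 44 41
f 44 39 45
f 44 45 41
f 45 39 46
f 45 46 41
f 46 39 47
f 46 47 41
f 47 39 48
f 47 48 41
f 48 39 49
f 48 49 41
f 49 39 50
f 49 50 41
f 50 39 51
f 50 51 41
f 51 39 52
f 51 52 41
f 52 39 53
f 52 53 41
f 53 39 54
f 53 54 41
f 54 39 55
f 54 55 41
f 55 39 56
f 55 56 41
f 56 39 40
f 56 40 41



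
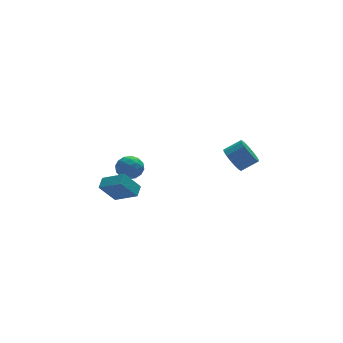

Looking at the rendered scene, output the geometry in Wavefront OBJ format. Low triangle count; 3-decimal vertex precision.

v -3.589 2.607 1.594
v -3.088 2.761 0.897
v -2.592 1.759 2.123
v -2.091 1.913 1.426
v -2.24 2.549 2.005
v -2.856 3.073 1.678
v -2.824 1.447 1.342
v -3.44 1.971 1.015
v -2.615 2.045 0.741
v -2.254 2.725 1.151
v -3.426 1.795 1.869
v -3.065 2.475 2.279
v -3.426 2.758 1.199
v -2.254 1.762 1.821
v -2.341 2.135 2.162
v -2.047 2.226 1.752
v -3.29 2.941 1.658
v -2.995 3.032 1.248
v -2.497 2.907 1.9
v -2.685 1.488 1.772
v -2.39 1.579 1.362
v -3.633 2.294 1.268
v -3.339 2.385 0.858
v -3.183 1.613 1.12
v -2.854 2.428 0.697
v -2.267 1.93 1.008
v -2.698 1.656 0.959
v -3.061 1.964 0.767
v -2.641 2.828 0.938
v -2.055 2.33 1.249
v -2.143 2.703 1.59
v -2.505 3.011 1.398
v -2.363 2.407 0.847
v -3.625 2.19 1.771
v -3.039 1.692 2.082
v -3.175 1.509 1.622
v -3.537 1.817 1.43
v -3.413 2.59 2.012
v -2.826 2.092 2.323
v -2.619 2.556 2.253
v -2.982 2.864 2.061
v -3.317 2.113 2.173
v -3.156 -0.112 0.687
v -4.095 -0.127 1.921
v -4.149 0.899 -0.056
v -5.087 0.884 1.178
v -2.753 0.516 1.002
v -3.691 0.501 2.236
v -3.745 1.527 0.259
v -4.684 1.512 1.493
v 2.892 1.033 1.668
v 3.334 1.567 1.093
v 4.349 1.442 1.758
v 3.908 0.907 2.332
v 3.175 1.839 1.387
v 4.191 1.714 2.051
v 2.952 1.927 1.745
v 3.968 1.802 2.409
v 2.715 1.81 2.085
v 3.731 1.685 2.749
v 2.519 1.515 2.329
v 3.534 1.39 2.994
v 2.408 1.109 2.422
v 3.423 0.984 3.087
v 2.408 0.686 2.343
v 3.424 0.561 3.007
v 2.519 0.342 2.108
v 3.535 0.217 2.773
v 2.716 0.156 1.773
v 3.731 0.031 2.437
v 2.953 0.171 1.413
v 3.968 0.046 2.078
v 3.176 0.384 1.112
v 4.191 0.259 1.777
v 3.334 0.745 0.938
v 4.35 0.62 1.603
v 3.391 1.172 0.932
v 4.407 1.047 1.596
f 1 38 17
f 38 12 41
f 17 41 6
f 38 41 17
f 1 17 13
f 17 6 18
f 13 18 2
f 17 18 13
f 1 13 22
f 13 2 23
f 22 23 8
f 13 23 22
f 1 22 34
f 22 8 37
f 34 37 11
f 22 37 34
f 1 34 38
f 34 11 42
f 38 42 12
f 34 42 38
f 2 18 29
f 18 6 32
f 29 32 10
f 18 32 29
f 6 41 19
f 41 12 40
f 19 40 5
f 41 40 19
f 12 42 39
f 42 11 35
f 39 35 3
f 42 35 39
f 11 37 36
f 37 8 24
f 36 24 7
f 37 24 36
f 8 23 28
f 23 2 25
f 28 25 9
f 23 25 28
f 4 30 16
f 30 10 31
f 16 31 5
f 30 31 16
f 4 16 14
f 16 5 15
f 14 15 3
f 16 15 14
f 4 14 21
f 14 3 20
f 21 20 7
f 14 20 21
f 4 21 26
f 21 7 27
f 26 27 9
f 21 27 26
f 4 26 30
f 26 9 33
f 30 33 10
f 26 33 30
f 5 31 19
f 31 10 32
f 19 32 6
f 31 32 19
f 3 15 39
f 15 5 40
f 39 40 12
f 15 40 39
f 7 20 36
f 20 3 35
f 36 35 11
f 20 35 36
f 9 27 28
f 27 7 24
f 28 24 8
f 27 24 28
f 10 33 29
f 33 9 25
f 29 25 2
f 33 25 29
f 44 46 43
f 47 44 43
f 43 46 45
f 45 47 43
f 44 50 46
f 48 44 47
f 48 50 44
f 46 50 45
f 49 47 45
f 45 50 49
f 49 48 47
f 50 48 49
f 52 51 55
f 52 55 53
f 53 55 56
f 53 56 54
f 55 51 57
f 55 57 56
f 56 57 58
f 56 58 54
f 57 51 59
f 57 59 58
f 58 59 60
f 58 60 54
f 59 51 61
f 59 61 60
f 60 61 62
f 60 62 54
f 61 51 63
f 61 63 62
f 62 63 64
f 62 64 54
f 63 51 65
f 63 65 64
f 64 65 66
f 64 66 54
f 65 51 67
f 65 67 66
f 66 67 68
f 66 68 54
f 67 51 69
f 67 69 68
f 68 69 70
f 68 70 54
f 69 51 71
f 69 71 70
f 70 71 72
f 70 72 54
f 71 51 73
f 71 73 72
f 72 73 74
f 72 74 54
f 73 51 75
f 73 75 74
f 74 75 76
f 74 76 54
f 75 51 77
f 75 77 76
f 76 77 78
f 76 78 54
f 77 51 52
f 77 52 78
f 78 52 53
f 78 53 54

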